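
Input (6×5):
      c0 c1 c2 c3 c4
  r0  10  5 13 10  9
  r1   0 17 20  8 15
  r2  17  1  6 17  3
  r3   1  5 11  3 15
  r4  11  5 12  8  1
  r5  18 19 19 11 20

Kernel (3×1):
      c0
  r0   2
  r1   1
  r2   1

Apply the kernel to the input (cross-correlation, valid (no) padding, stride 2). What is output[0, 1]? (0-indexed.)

52

The receptive field on the input at this output position is [13 / 20 / 6]. Elementwise product with the kernel and sum: 13·2 + 20·1 + 6·1.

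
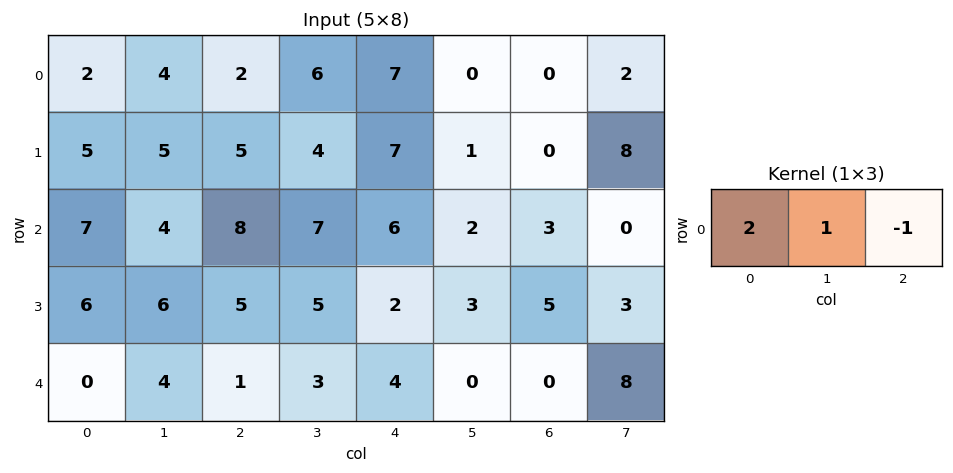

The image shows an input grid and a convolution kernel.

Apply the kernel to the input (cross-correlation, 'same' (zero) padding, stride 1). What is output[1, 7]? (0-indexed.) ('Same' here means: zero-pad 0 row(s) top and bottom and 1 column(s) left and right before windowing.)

The receptive field on the zero-padded input at this output position is [0 8 0]. Elementwise product with the kernel and sum: 0·2 + 8·1 + 0·-1.

8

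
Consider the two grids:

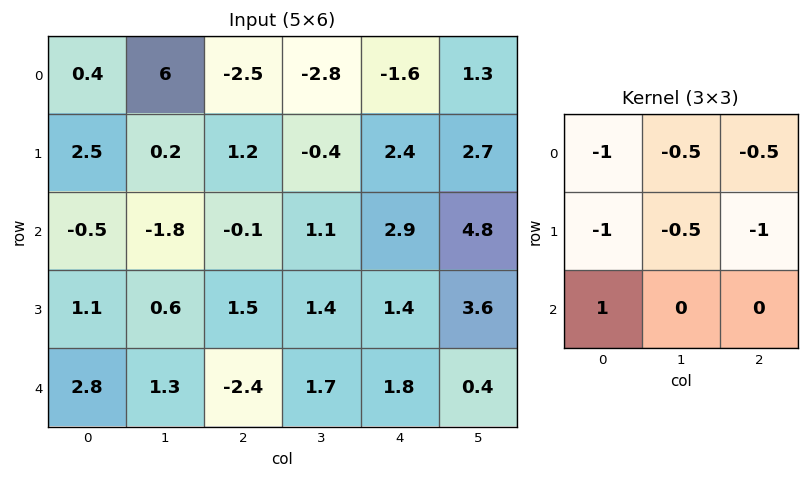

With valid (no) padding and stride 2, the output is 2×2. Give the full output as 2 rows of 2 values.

Output[0,0]: The receptive field on the input at this output position is [0.4 6 -2.5 / 2.5 0.2 1.2 / -0.5 -1.8 -0.1]. Elementwise product with the kernel and sum: 0.4·-1 + 6·-0.5 + -2.5·-0.5 + 2.5·-1 + 0.2·-0.5 + 1.2·-1 + -0.5·1.

-6.45 1.2
1.35 -7.9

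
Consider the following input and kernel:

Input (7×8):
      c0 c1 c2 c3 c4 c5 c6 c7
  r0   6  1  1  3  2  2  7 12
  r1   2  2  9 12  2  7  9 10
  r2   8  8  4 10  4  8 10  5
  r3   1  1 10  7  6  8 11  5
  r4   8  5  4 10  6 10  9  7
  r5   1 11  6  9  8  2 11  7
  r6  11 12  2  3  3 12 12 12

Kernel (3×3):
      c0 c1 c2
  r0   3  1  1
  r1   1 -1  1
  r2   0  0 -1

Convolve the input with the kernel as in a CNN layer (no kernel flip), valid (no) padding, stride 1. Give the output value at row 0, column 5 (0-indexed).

The receptive field on the input at this output position is [2 7 12 / 7 9 10 / 8 10 5]. Elementwise product with the kernel and sum: 2·3 + 7·1 + 12·1 + 7·1 + 9·-1 + 10·1 + 5·-1.

28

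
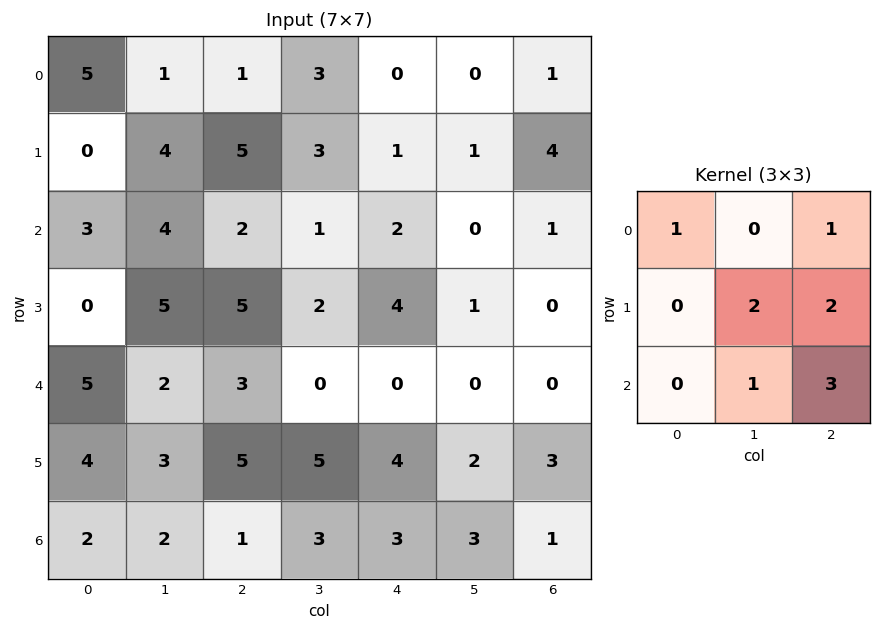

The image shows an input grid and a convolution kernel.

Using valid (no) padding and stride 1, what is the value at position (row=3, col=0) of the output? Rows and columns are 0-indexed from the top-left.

The receptive field on the input at this output position is [0 5 5 / 5 2 3 / 4 3 5]. Elementwise product with the kernel and sum: 0·1 + 5·1 + 2·2 + 3·2 + 3·1 + 5·3.

33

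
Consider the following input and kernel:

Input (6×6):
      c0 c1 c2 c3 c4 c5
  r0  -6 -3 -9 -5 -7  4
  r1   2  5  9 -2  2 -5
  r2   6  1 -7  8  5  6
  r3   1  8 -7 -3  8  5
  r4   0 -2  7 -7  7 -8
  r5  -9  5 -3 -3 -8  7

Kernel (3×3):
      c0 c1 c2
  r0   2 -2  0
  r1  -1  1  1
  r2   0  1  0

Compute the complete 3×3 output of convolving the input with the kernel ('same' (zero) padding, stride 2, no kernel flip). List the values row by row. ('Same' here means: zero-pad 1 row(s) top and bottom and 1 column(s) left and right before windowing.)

-7 -2 4
4 -15 3
-13 29 -24

Output[0,0]: The receptive field on the zero-padded input at this output position is [0 0 0 / 0 -6 -3 / 0 2 5]. Elementwise product with the kernel and sum: 0·2 + 0·-2 + 0·-1 + -6·1 + -3·1 + 2·1.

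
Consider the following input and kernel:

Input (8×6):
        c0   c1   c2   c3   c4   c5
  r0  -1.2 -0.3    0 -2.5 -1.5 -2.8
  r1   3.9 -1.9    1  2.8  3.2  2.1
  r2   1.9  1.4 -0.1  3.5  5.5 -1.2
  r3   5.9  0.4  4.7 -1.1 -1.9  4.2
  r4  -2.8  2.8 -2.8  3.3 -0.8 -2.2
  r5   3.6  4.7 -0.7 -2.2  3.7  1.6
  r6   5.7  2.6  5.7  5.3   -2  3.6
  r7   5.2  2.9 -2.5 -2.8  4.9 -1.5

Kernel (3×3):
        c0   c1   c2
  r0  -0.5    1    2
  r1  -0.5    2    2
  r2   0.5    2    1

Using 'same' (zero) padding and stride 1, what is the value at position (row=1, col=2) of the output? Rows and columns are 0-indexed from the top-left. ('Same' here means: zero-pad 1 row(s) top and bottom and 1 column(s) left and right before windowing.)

The receptive field on the zero-padded input at this output position is [-0.3 0 -2.5 / -1.9 1 2.8 / 1.4 -0.1 3.5]. Elementwise product with the kernel and sum: -0.3·-0.5 + 0·1 + -2.5·2 + -1.9·-0.5 + 1·2 + 2.8·2 + 1.4·0.5 + -0.1·2 + 3.5·1.

7.7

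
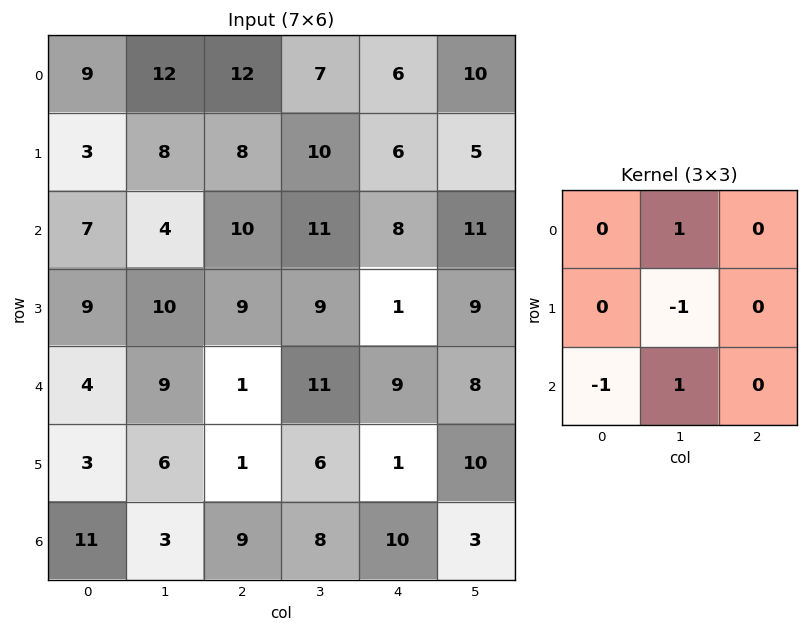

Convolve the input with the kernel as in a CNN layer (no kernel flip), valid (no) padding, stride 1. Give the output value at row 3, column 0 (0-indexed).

The receptive field on the input at this output position is [9 10 9 / 4 9 1 / 3 6 1]. Elementwise product with the kernel and sum: 10·1 + 9·-1 + 3·-1 + 6·1.

4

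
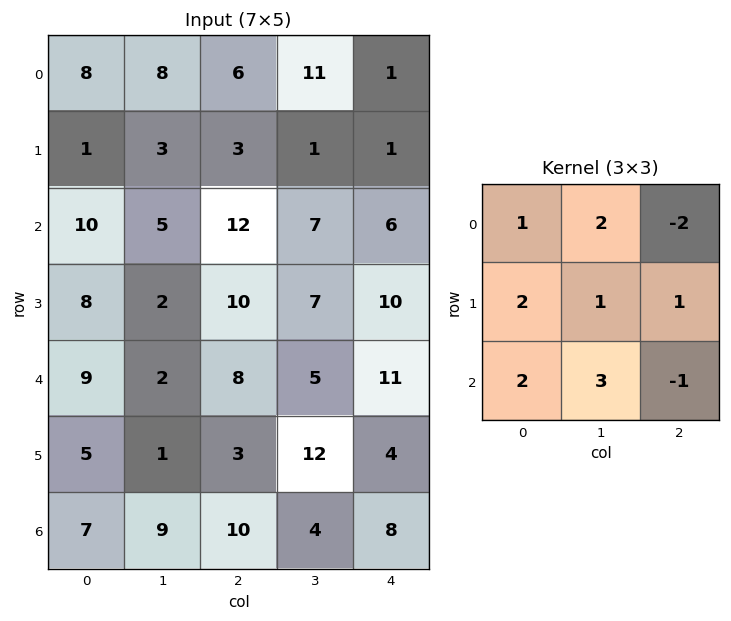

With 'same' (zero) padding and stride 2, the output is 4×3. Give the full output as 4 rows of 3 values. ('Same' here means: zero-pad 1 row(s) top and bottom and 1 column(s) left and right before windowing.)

16 47 28
33 63 67
37 24 84
24 15 36

Output[0,0]: The receptive field on the zero-padded input at this output position is [0 0 0 / 0 8 8 / 0 1 3]. Elementwise product with the kernel and sum: 0·1 + 0·2 + 0·-2 + 0·2 + 8·1 + 8·1 + 0·2 + 1·3 + 3·-1.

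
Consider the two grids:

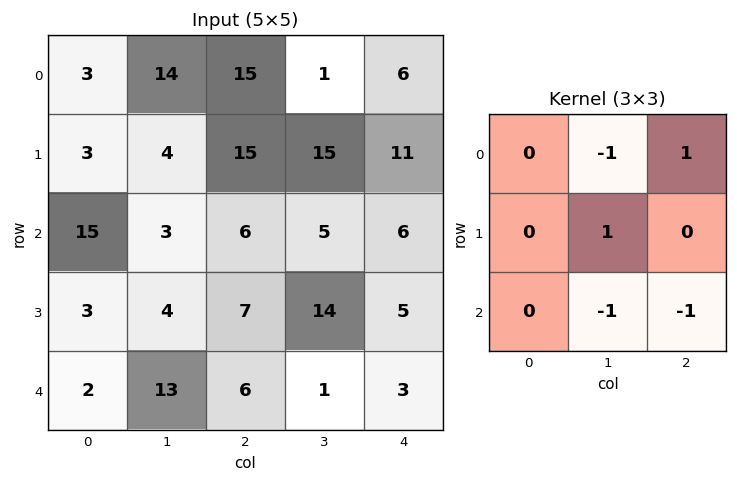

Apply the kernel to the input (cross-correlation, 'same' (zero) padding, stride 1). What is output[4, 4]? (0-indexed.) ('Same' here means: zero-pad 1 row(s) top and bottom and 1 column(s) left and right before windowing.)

-2

The receptive field on the zero-padded input at this output position is [14 5 0 / 1 3 0 / 0 0 0]. Elementwise product with the kernel and sum: 5·-1 + 0·1 + 3·1 + 0·-1 + 0·-1.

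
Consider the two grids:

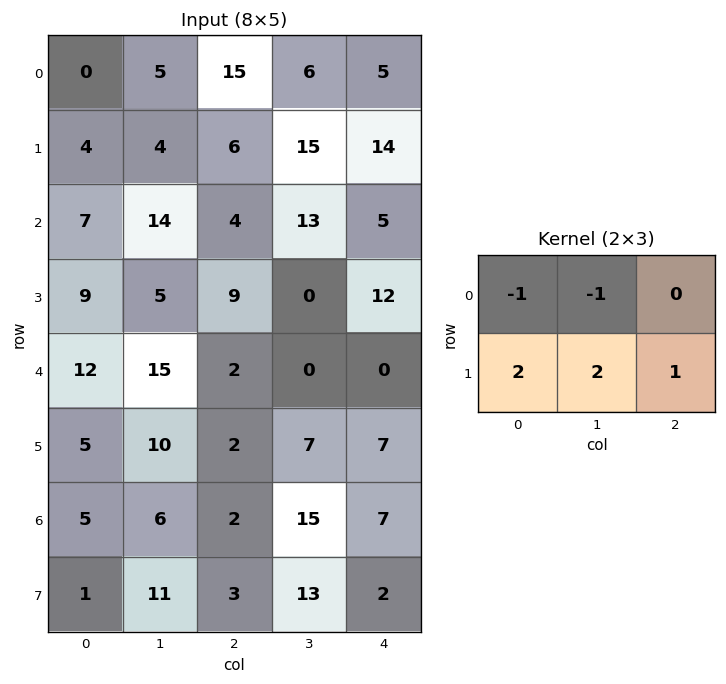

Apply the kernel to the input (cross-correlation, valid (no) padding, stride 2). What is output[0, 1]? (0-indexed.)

The receptive field on the input at this output position is [15 6 5 / 6 15 14]. Elementwise product with the kernel and sum: 15·-1 + 6·-1 + 6·2 + 15·2 + 14·1.

35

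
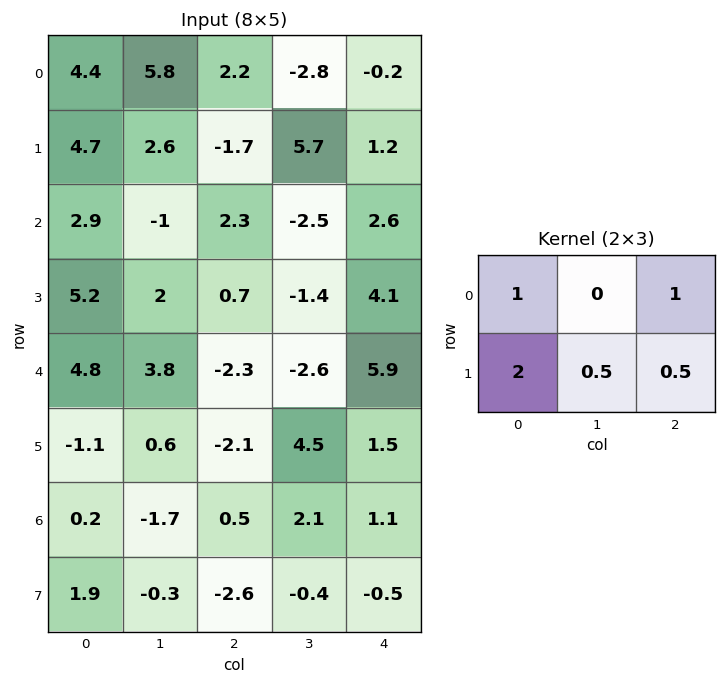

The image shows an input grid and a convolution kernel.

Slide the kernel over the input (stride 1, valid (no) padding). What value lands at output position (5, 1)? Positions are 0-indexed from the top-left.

The receptive field on the input at this output position is [0.6 -2.1 4.5 / -1.7 0.5 2.1]. Elementwise product with the kernel and sum: 0.6·1 + 4.5·1 + -1.7·2 + 0.5·0.5 + 2.1·0.5.

3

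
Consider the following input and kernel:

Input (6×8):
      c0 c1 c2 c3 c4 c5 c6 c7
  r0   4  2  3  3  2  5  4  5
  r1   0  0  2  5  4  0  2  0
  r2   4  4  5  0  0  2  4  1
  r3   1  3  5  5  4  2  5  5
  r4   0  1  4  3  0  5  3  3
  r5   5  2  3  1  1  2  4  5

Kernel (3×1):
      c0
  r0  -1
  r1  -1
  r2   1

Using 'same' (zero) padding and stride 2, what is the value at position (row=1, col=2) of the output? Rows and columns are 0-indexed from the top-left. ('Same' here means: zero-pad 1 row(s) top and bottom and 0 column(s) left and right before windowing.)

0

The receptive field on the zero-padded input at this output position is [4 / 0 / 4]. Elementwise product with the kernel and sum: 4·-1 + 0·-1 + 4·1.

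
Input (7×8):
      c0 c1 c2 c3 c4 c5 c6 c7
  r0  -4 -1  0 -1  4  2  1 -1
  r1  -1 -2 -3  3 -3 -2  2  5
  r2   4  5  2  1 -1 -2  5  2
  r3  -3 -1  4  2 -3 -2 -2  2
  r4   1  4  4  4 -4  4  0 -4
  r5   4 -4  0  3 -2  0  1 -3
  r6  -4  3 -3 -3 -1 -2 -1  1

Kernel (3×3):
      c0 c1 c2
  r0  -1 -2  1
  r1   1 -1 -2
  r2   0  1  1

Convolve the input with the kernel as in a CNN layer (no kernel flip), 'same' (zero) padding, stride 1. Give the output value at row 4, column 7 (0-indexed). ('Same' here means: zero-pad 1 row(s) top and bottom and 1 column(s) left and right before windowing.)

The receptive field on the zero-padded input at this output position is [-2 2 0 / 0 -4 0 / 1 -3 0]. Elementwise product with the kernel and sum: -2·-1 + 2·-2 + 0·1 + 0·1 + -4·-1 + 0·-2 + -3·1 + 0·1.

-1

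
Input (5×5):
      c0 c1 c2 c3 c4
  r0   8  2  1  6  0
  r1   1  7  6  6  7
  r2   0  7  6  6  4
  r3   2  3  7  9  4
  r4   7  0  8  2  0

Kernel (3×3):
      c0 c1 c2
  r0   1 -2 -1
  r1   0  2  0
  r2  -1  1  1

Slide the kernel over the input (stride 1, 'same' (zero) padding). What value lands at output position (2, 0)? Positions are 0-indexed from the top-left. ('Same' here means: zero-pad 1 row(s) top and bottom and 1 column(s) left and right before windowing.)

The receptive field on the zero-padded input at this output position is [0 1 7 / 0 0 7 / 0 2 3]. Elementwise product with the kernel and sum: 0·1 + 1·-2 + 7·-1 + 0·2 + 0·-1 + 2·1 + 3·1.

-4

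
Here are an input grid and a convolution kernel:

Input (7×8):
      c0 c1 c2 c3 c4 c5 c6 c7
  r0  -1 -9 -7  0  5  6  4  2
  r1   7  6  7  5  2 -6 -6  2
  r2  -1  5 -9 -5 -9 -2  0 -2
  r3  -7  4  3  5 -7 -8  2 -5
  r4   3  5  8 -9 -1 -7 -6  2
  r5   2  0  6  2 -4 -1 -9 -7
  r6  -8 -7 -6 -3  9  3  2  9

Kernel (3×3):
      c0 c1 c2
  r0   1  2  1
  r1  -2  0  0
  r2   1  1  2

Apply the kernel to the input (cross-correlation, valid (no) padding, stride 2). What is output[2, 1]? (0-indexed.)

The receptive field on the input at this output position is [8 -9 -1 / 6 2 -4 / -6 -3 9]. Elementwise product with the kernel and sum: 8·1 + -9·2 + -1·1 + 6·-2 + -6·1 + -3·1 + 9·2.

-14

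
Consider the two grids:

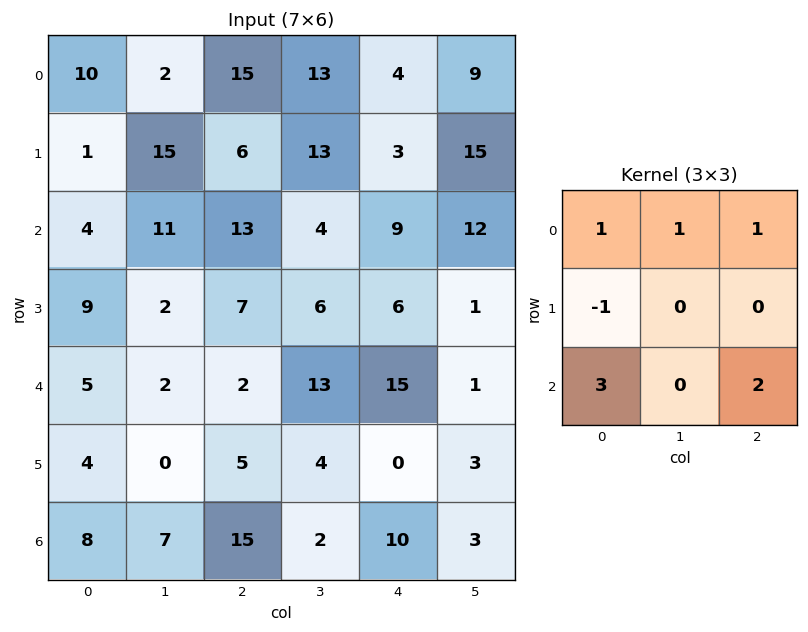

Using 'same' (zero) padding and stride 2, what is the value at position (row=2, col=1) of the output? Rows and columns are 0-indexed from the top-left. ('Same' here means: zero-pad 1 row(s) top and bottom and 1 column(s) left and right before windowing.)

21

The receptive field on the zero-padded input at this output position is [2 7 6 / 2 2 13 / 0 5 4]. Elementwise product with the kernel and sum: 2·1 + 7·1 + 6·1 + 2·-1 + 0·3 + 4·2.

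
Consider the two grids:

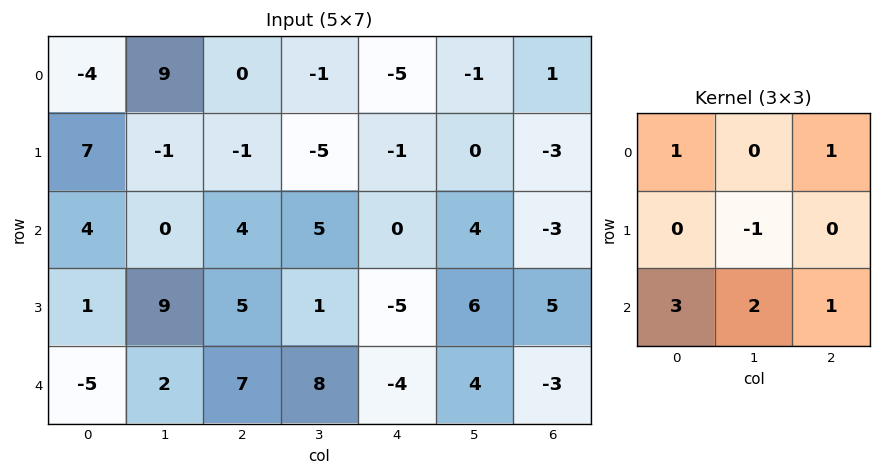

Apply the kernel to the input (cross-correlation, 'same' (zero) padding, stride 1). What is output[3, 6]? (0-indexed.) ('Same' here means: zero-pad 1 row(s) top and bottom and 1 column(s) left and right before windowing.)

5

The receptive field on the zero-padded input at this output position is [4 -3 0 / 6 5 0 / 4 -3 0]. Elementwise product with the kernel and sum: 4·1 + 0·1 + 5·-1 + 4·3 + -3·2 + 0·1.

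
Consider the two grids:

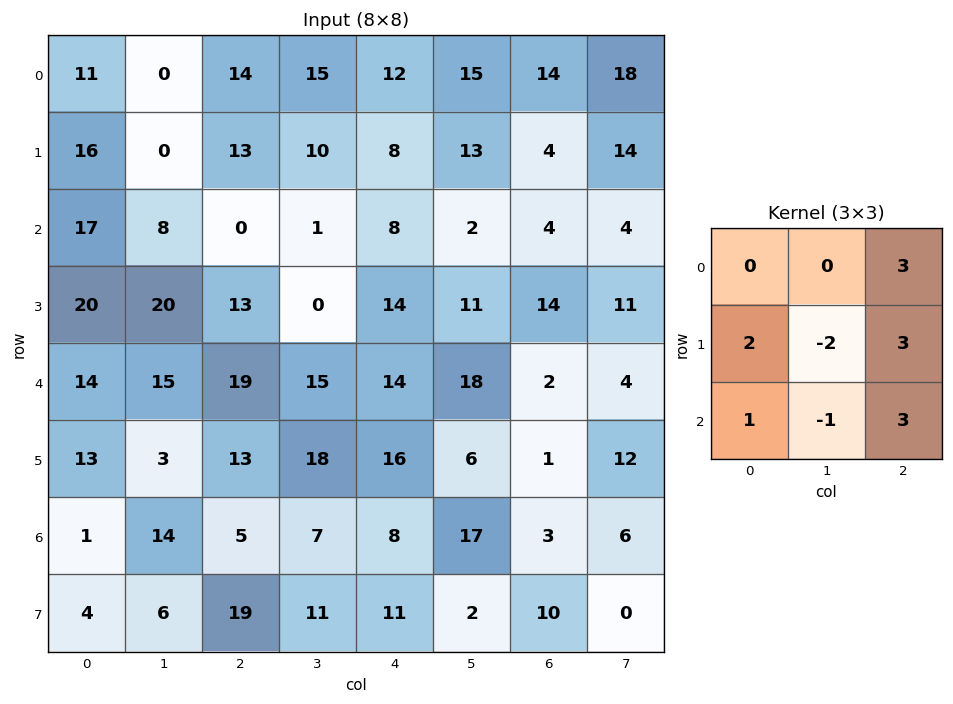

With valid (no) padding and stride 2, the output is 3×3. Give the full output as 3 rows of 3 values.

Output[0,0]: The receptive field on the input at this output position is [11 0 14 / 16 0 13 / 17 8 0]. Elementwise product with the kernel and sum: 14·3 + 16·2 + 0·-2 + 13·3 + 17·1 + 8·-1 + 0·3.
Output[0,1]: The receptive field on the input at this output position is [14 15 12 / 13 10 8 / 0 1 8]. Elementwise product with the kernel and sum: 12·3 + 13·2 + 10·-2 + 8·3 + 0·1 + 1·-1 + 8·3.

122 89 62
95 138 62
118 102 29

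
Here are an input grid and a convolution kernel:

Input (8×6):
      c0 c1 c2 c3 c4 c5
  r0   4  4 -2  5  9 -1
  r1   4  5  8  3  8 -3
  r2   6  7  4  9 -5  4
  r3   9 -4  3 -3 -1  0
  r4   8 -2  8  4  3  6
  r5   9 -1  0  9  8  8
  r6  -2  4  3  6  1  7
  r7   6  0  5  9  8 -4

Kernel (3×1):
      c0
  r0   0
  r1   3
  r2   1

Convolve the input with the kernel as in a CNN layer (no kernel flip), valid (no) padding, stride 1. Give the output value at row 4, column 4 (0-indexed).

25

The receptive field on the input at this output position is [3 / 8 / 1]. Elementwise product with the kernel and sum: 8·3 + 1·1.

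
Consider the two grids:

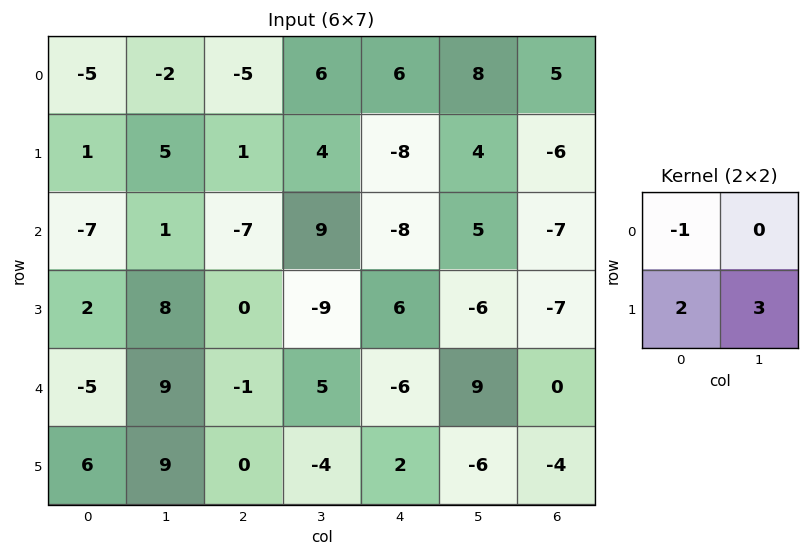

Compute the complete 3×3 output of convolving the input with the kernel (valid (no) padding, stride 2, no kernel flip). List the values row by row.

Output[0,0]: The receptive field on the input at this output position is [-5 -2 / 1 5]. Elementwise product with the kernel and sum: -5·-1 + 1·2 + 5·3.

22 19 -10
35 -20 2
44 -11 -8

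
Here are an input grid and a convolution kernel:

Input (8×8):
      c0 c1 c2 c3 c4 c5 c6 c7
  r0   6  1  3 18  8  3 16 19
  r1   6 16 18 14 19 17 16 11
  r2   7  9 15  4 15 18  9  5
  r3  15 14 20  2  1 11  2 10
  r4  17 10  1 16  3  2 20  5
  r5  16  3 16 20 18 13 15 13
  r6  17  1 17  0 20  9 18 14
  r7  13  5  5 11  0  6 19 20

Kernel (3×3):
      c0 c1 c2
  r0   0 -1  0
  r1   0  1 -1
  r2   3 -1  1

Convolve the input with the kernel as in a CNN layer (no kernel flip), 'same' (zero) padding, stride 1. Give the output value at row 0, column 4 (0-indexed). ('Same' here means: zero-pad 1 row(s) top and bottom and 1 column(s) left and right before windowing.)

The receptive field on the zero-padded input at this output position is [0 0 0 / 18 8 3 / 14 19 17]. Elementwise product with the kernel and sum: 0·-1 + 8·1 + 3·-1 + 14·3 + 19·-1 + 17·1.

45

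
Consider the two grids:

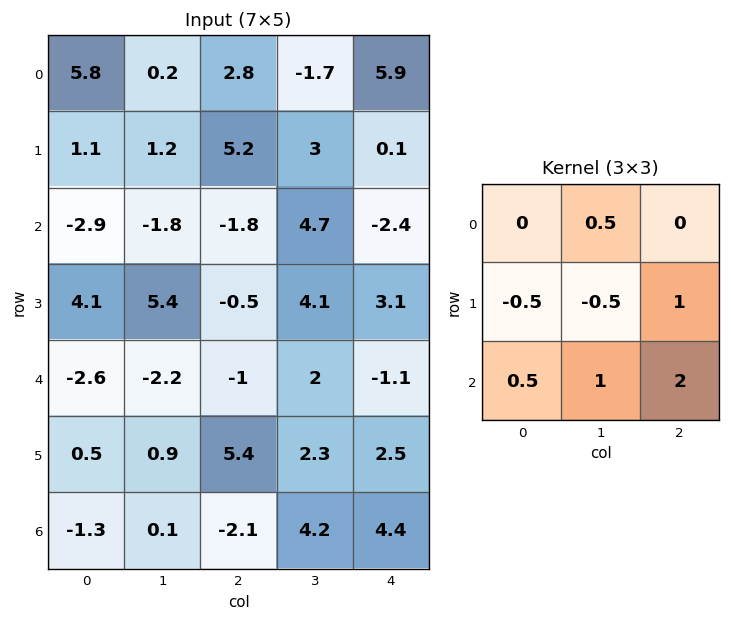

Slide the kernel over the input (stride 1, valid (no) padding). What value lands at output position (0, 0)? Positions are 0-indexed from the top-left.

-2.7

The receptive field on the input at this output position is [5.8 0.2 2.8 / 1.1 1.2 5.2 / -2.9 -1.8 -1.8]. Elementwise product with the kernel and sum: 0.2·0.5 + 1.1·-0.5 + 1.2·-0.5 + 5.2·1 + -2.9·0.5 + -1.8·1 + -1.8·2.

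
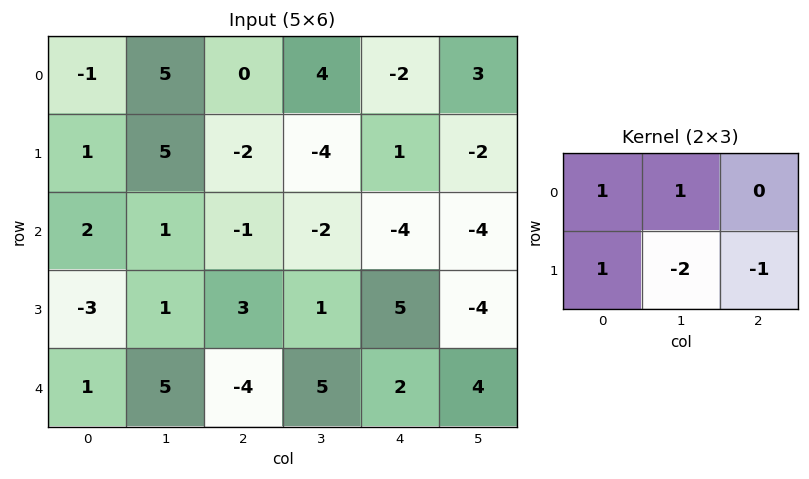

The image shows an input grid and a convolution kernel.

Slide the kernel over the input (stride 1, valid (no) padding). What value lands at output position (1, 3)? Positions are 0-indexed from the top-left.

The receptive field on the input at this output position is [-4 1 -2 / -2 -4 -4]. Elementwise product with the kernel and sum: -4·1 + 1·1 + -2·1 + -4·-2 + -4·-1.

7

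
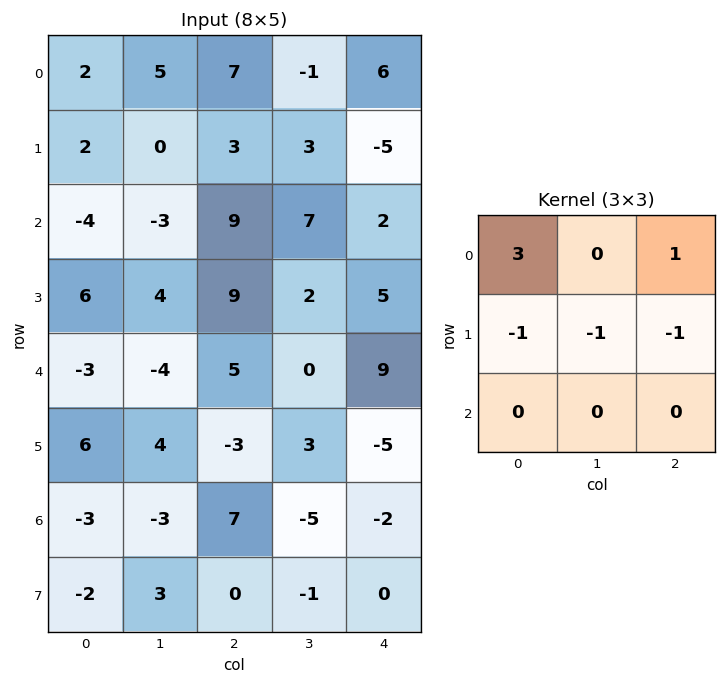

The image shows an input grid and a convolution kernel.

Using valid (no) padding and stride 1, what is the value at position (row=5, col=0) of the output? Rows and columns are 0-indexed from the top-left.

14

The receptive field on the input at this output position is [6 4 -3 / -3 -3 7 / -2 3 0]. Elementwise product with the kernel and sum: 6·3 + -3·1 + -3·-1 + -3·-1 + 7·-1.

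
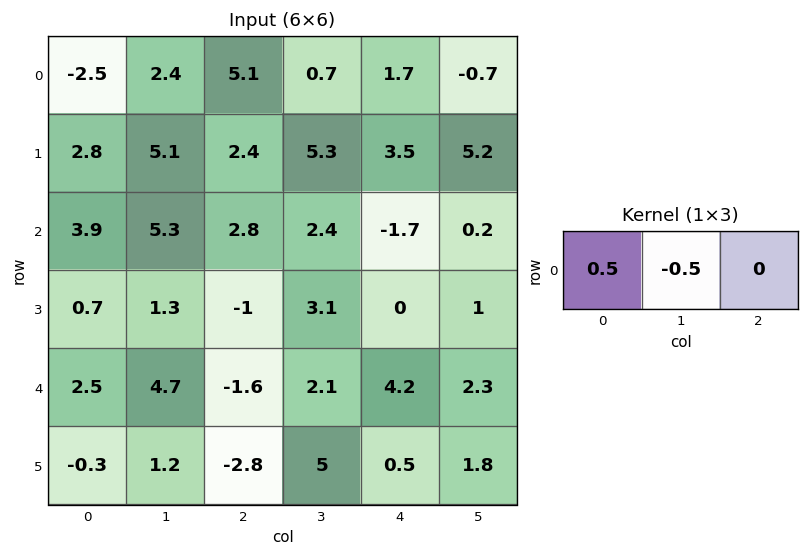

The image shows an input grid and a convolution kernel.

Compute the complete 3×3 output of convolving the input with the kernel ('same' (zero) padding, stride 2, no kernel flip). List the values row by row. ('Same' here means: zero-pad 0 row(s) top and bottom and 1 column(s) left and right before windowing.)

Output[0,0]: The receptive field on the zero-padded input at this output position is [0 -2.5 2.4]. Elementwise product with the kernel and sum: 0·0.5 + -2.5·-0.5.
Output[0,1]: The receptive field on the zero-padded input at this output position is [2.4 5.1 0.7]. Elementwise product with the kernel and sum: 2.4·0.5 + 5.1·-0.5.

1.25 -1.35 -0.5
-1.95 1.25 2.05
-1.25 3.15 -1.05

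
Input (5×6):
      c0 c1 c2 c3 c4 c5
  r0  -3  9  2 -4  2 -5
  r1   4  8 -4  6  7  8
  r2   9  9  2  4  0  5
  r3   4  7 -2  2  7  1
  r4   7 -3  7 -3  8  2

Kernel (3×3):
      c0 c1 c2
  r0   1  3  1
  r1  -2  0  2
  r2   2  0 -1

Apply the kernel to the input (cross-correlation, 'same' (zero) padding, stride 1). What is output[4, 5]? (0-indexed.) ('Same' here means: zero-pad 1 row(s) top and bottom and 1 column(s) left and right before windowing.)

The receptive field on the zero-padded input at this output position is [7 1 0 / 8 2 0 / 0 0 0]. Elementwise product with the kernel and sum: 7·1 + 1·3 + 0·1 + 8·-2 + 0·2 + 0·2 + 0·-1.

-6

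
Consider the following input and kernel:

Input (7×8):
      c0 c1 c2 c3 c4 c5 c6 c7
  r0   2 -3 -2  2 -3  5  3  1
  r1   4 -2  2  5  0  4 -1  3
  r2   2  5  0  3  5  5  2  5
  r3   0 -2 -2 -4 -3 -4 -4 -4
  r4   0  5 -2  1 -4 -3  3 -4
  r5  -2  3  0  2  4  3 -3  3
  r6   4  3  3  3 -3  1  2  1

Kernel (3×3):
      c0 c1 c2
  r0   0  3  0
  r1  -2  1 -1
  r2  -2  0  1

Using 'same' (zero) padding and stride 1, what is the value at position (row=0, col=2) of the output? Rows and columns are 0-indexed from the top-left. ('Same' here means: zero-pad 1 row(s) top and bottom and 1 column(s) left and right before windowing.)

11

The receptive field on the zero-padded input at this output position is [0 0 0 / -3 -2 2 / -2 2 5]. Elementwise product with the kernel and sum: 0·3 + -3·-2 + -2·1 + 2·-1 + -2·-2 + 5·1.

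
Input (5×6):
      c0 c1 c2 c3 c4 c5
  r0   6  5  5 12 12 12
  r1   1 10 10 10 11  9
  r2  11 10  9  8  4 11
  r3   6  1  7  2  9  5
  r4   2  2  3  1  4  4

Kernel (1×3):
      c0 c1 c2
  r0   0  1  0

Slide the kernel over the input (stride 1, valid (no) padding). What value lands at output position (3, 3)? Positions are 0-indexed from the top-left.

9

The receptive field on the input at this output position is [2 9 5]. Elementwise product with the kernel and sum: 9·1.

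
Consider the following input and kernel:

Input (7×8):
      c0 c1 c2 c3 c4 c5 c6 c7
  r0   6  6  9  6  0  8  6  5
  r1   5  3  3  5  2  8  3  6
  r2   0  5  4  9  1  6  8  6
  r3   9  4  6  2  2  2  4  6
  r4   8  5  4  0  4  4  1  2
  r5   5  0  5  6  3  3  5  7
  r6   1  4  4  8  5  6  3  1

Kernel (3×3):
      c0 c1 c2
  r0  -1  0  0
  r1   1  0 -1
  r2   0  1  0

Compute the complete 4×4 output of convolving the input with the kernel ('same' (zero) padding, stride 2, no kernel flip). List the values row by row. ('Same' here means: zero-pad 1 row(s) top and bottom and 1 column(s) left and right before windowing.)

Output[0,0]: The receptive field on the zero-padded input at this output position is [0 0 0 / 0 6 6 / 0 5 3]. Elementwise product with the kernel and sum: 0·-1 + 0·1 + 6·-1 + 5·1.

-1 3 0 6
4 -1 0 -4
0 6 -3 5
-4 -4 -4 2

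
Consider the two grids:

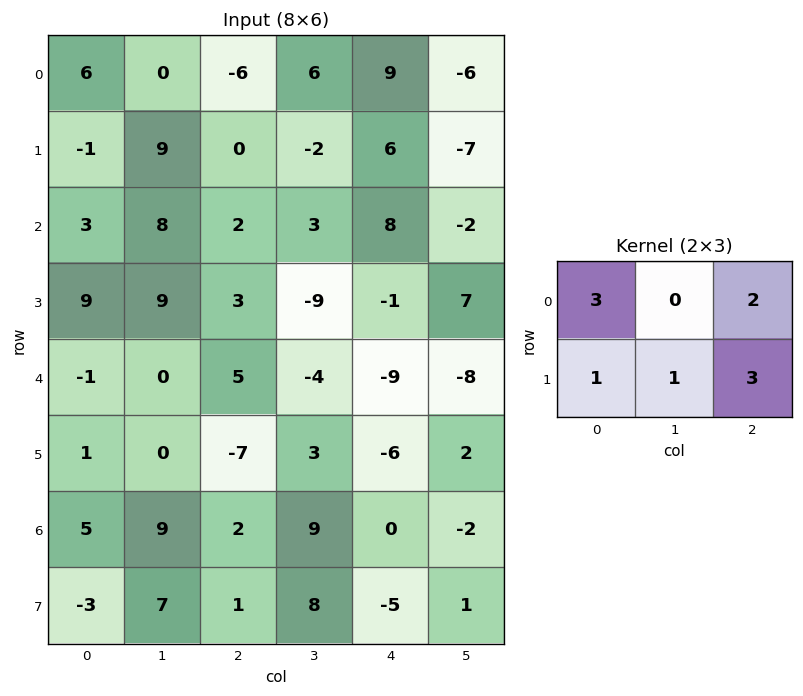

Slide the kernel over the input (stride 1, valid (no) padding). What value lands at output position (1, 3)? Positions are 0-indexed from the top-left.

The receptive field on the input at this output position is [-2 6 -7 / 3 8 -2]. Elementwise product with the kernel and sum: -2·3 + -7·2 + 3·1 + 8·1 + -2·3.

-15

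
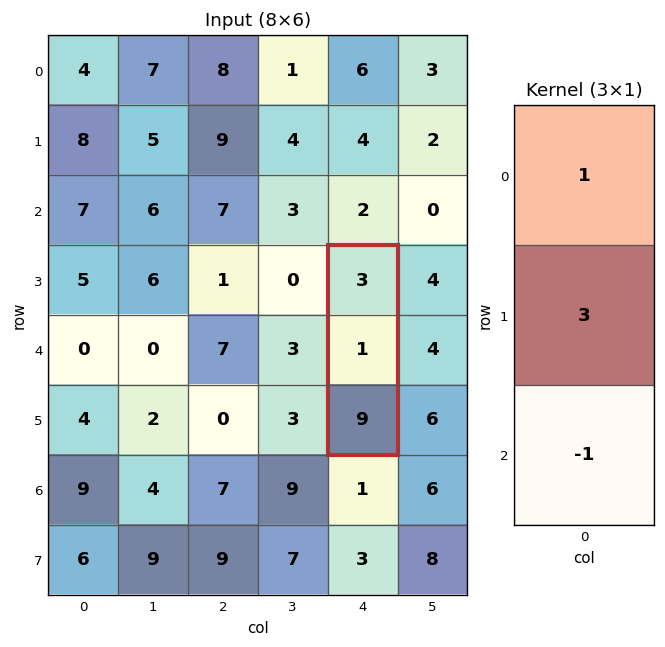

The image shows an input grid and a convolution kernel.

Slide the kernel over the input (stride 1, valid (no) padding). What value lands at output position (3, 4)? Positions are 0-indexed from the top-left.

The receptive field on the input at this output position is [3 / 1 / 9]. Elementwise product with the kernel and sum: 3·1 + 1·3 + 9·-1.

-3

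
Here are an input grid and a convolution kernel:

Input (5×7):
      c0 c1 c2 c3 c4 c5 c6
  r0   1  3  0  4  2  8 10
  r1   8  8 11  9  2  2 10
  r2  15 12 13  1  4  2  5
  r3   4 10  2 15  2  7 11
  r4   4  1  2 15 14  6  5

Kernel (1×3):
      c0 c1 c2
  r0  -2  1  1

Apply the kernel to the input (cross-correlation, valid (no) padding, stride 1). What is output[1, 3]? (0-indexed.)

-14

The receptive field on the input at this output position is [9 2 2]. Elementwise product with the kernel and sum: 9·-2 + 2·1 + 2·1.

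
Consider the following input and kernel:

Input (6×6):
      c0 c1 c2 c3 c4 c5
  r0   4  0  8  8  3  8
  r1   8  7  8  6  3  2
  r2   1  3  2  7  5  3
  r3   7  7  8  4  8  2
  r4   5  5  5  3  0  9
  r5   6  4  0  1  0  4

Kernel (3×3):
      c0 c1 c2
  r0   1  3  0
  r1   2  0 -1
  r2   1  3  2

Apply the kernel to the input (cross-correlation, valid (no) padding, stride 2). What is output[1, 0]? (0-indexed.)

The receptive field on the input at this output position is [1 3 2 / 7 7 8 / 5 5 5]. Elementwise product with the kernel and sum: 1·1 + 3·3 + 7·2 + 8·-1 + 5·1 + 5·3 + 5·2.

46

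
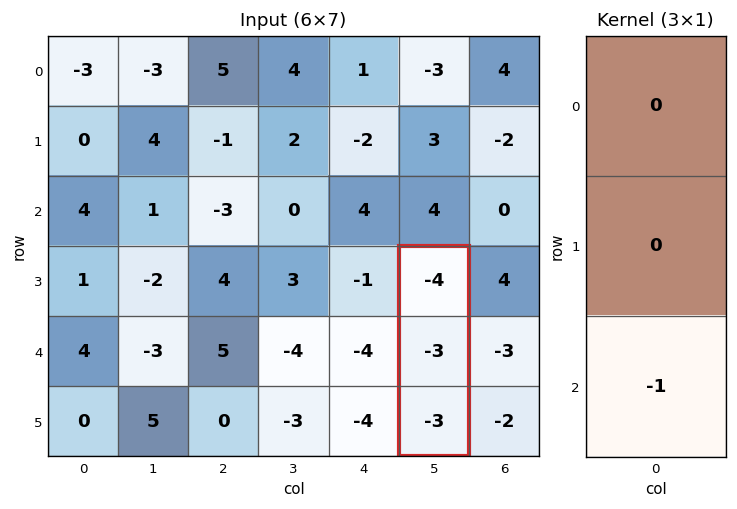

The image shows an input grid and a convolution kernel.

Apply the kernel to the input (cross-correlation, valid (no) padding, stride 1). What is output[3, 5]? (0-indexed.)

The receptive field on the input at this output position is [-4 / -3 / -3]. Elementwise product with the kernel and sum: -3·-1.

3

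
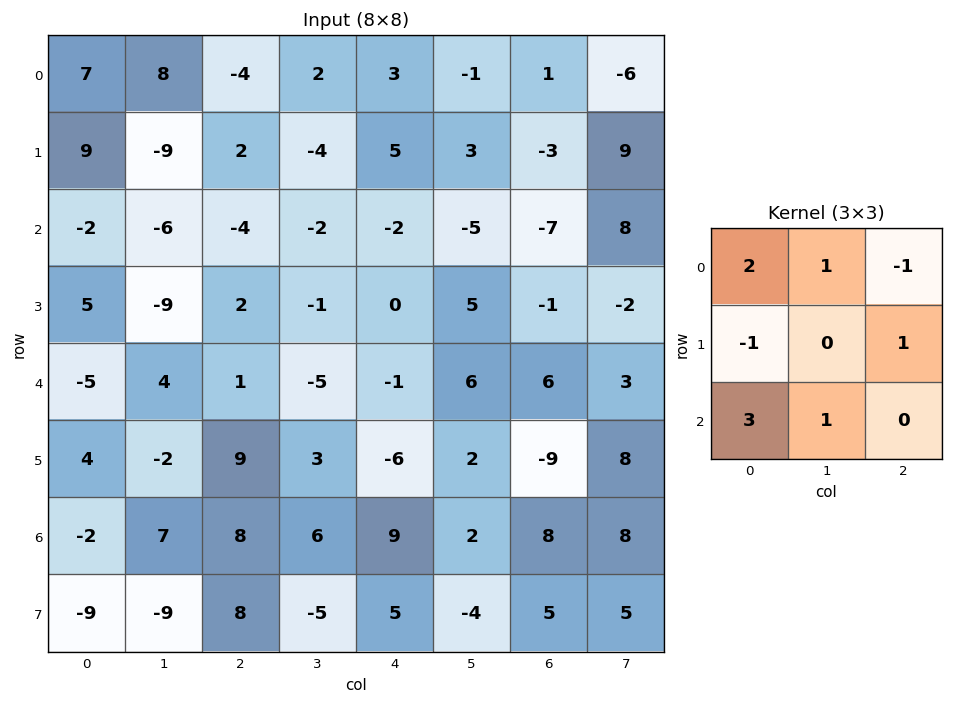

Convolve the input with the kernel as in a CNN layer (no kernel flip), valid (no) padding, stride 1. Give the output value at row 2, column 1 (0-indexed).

7

The receptive field on the input at this output position is [-6 -4 -2 / -9 2 -1 / 4 1 -5]. Elementwise product with the kernel and sum: -6·2 + -4·1 + -2·-1 + -9·-1 + -1·1 + 4·3 + 1·1.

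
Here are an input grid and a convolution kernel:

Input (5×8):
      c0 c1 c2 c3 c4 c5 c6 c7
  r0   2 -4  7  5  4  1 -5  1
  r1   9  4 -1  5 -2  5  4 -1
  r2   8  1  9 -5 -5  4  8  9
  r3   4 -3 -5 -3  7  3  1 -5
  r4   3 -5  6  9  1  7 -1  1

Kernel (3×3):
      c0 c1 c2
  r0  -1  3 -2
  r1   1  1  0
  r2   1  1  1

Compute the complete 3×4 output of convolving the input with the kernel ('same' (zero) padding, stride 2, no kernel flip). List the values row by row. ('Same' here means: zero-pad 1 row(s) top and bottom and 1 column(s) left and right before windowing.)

15 11 17 4
28 -18 -24 20
21 -5 28 16

Output[0,0]: The receptive field on the zero-padded input at this output position is [0 0 0 / 0 2 -4 / 0 9 4]. Elementwise product with the kernel and sum: 0·-1 + 0·3 + 0·-2 + 0·1 + 2·1 + 0·1 + 9·1 + 4·1.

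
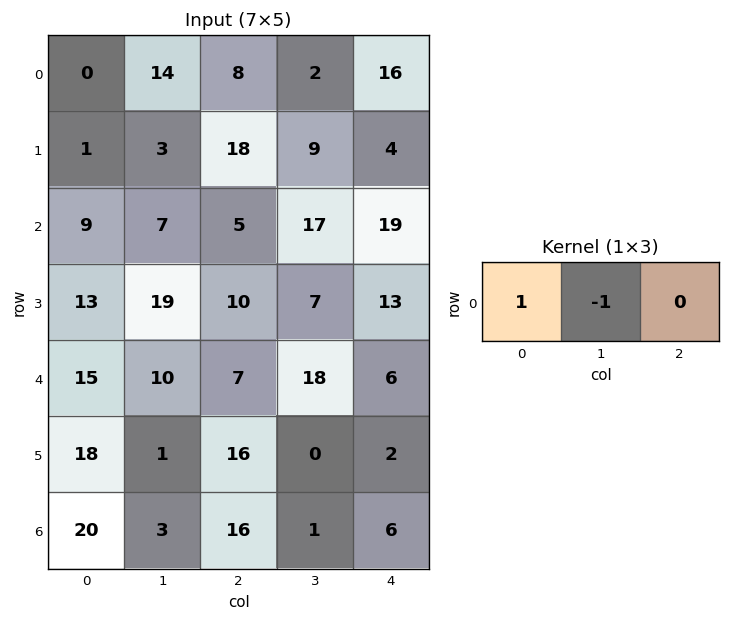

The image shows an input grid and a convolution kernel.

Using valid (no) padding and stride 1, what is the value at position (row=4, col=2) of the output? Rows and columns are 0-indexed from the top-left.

The receptive field on the input at this output position is [7 18 6]. Elementwise product with the kernel and sum: 7·1 + 18·-1.

-11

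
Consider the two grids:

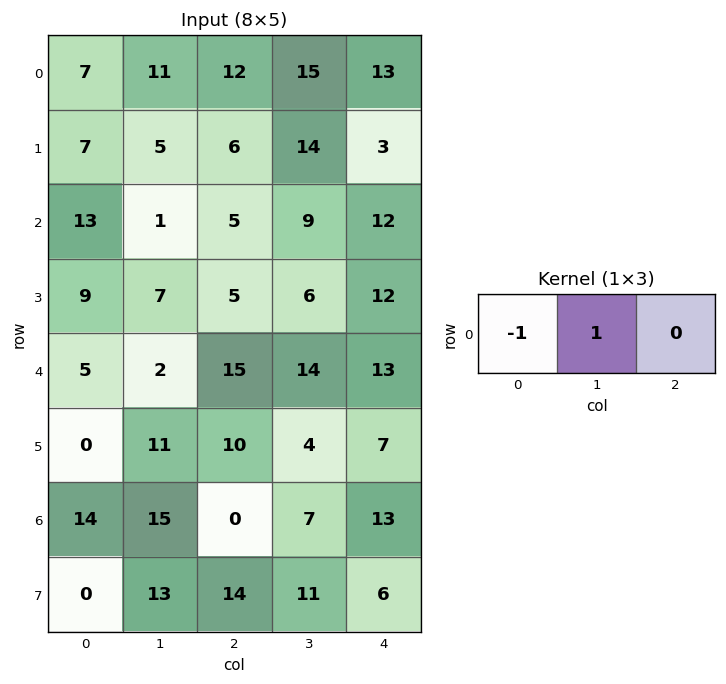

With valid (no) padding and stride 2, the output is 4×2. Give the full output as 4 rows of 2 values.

Output[0,0]: The receptive field on the input at this output position is [7 11 12]. Elementwise product with the kernel and sum: 7·-1 + 11·1.

4 3
-12 4
-3 -1
1 7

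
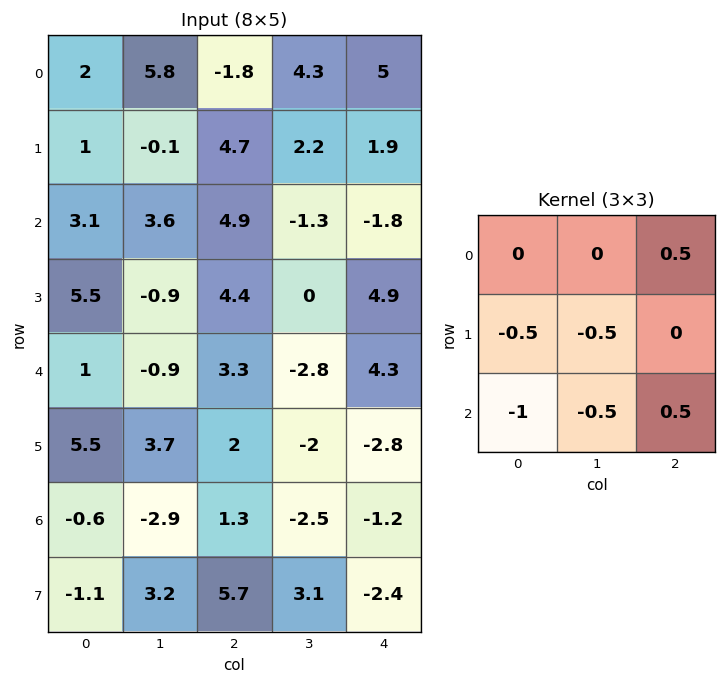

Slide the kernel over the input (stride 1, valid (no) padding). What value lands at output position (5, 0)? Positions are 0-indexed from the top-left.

The receptive field on the input at this output position is [5.5 3.7 2 / -0.6 -2.9 1.3 / -1.1 3.2 5.7]. Elementwise product with the kernel and sum: 2·0.5 + -0.6·-0.5 + -2.9·-0.5 + -1.1·-1 + 3.2·-0.5 + 5.7·0.5.

5.1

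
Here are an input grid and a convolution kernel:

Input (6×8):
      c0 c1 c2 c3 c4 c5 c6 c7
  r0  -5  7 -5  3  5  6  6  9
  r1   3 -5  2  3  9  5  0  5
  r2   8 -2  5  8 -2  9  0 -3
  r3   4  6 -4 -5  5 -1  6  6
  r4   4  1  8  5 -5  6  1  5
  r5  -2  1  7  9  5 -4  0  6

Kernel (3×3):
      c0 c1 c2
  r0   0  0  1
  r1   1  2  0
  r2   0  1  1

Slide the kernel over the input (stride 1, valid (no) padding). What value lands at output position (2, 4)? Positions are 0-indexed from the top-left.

The receptive field on the input at this output position is [-2 9 0 / 5 -1 6 / -5 6 1]. Elementwise product with the kernel and sum: 0·1 + 5·1 + -1·2 + 6·1 + 1·1.

10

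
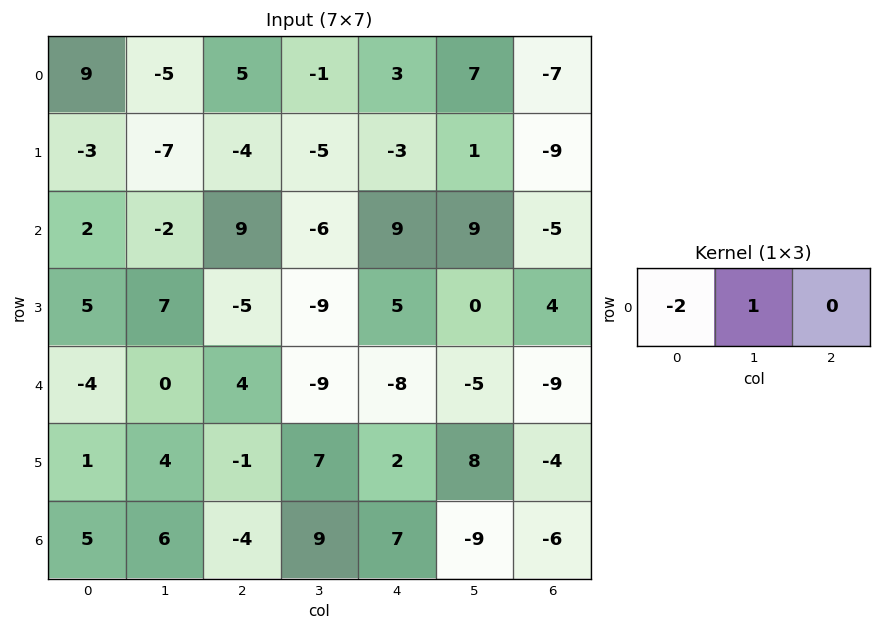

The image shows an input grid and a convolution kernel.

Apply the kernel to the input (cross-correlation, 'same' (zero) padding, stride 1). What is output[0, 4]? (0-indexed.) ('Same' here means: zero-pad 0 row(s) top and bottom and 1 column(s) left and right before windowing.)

The receptive field on the zero-padded input at this output position is [-1 3 7]. Elementwise product with the kernel and sum: -1·-2 + 3·1.

5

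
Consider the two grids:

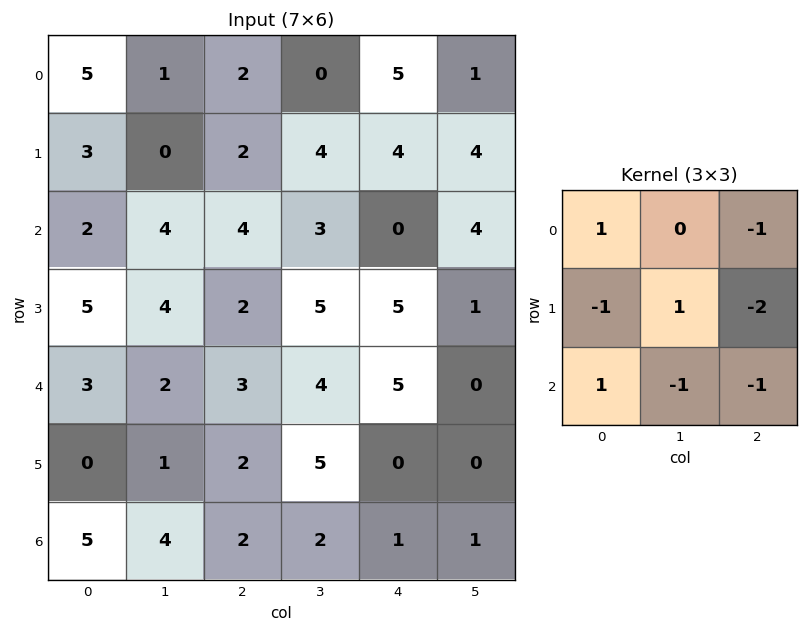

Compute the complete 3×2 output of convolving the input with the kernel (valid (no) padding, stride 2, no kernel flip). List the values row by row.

-10 -8
-9 -9
-4 0

Output[0,0]: The receptive field on the input at this output position is [5 1 2 / 3 0 2 / 2 4 4]. Elementwise product with the kernel and sum: 5·1 + 2·-1 + 3·-1 + 0·1 + 2·-2 + 2·1 + 4·-1 + 4·-1.
Output[0,1]: The receptive field on the input at this output position is [2 0 5 / 2 4 4 / 4 3 0]. Elementwise product with the kernel and sum: 2·1 + 5·-1 + 2·-1 + 4·1 + 4·-2 + 4·1 + 3·-1 + 0·-1.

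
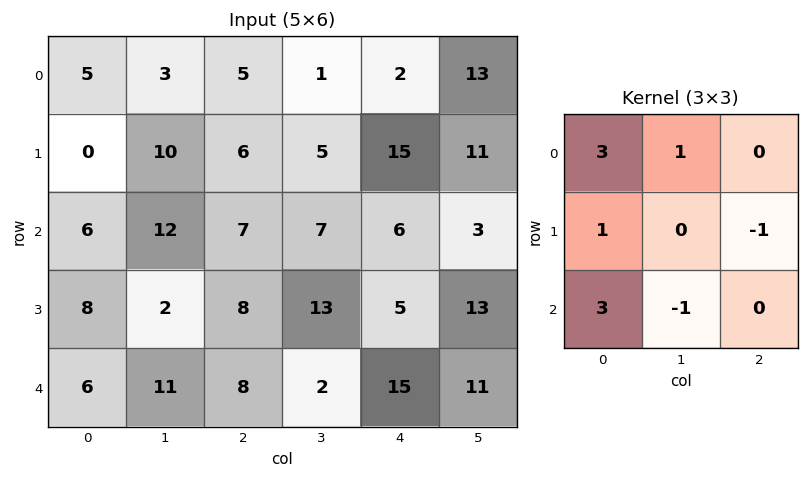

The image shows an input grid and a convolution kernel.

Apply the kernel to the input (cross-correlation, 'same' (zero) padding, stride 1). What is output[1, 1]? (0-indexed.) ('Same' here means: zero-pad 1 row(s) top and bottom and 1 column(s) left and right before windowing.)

18

The receptive field on the zero-padded input at this output position is [5 3 5 / 0 10 6 / 6 12 7]. Elementwise product with the kernel and sum: 5·3 + 3·1 + 0·1 + 6·-1 + 6·3 + 12·-1.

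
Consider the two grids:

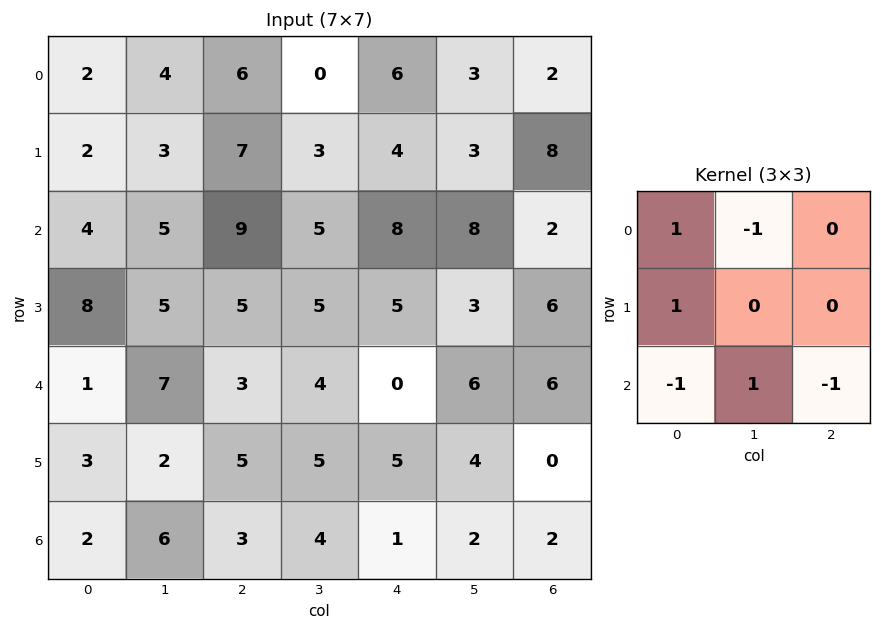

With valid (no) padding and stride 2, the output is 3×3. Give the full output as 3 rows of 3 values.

-8 1 5
10 10 5
-2 4 -2

Output[0,0]: The receptive field on the input at this output position is [2 4 6 / 2 3 7 / 4 5 9]. Elementwise product with the kernel and sum: 2·1 + 4·-1 + 2·1 + 4·-1 + 5·1 + 9·-1.
Output[0,1]: The receptive field on the input at this output position is [6 0 6 / 7 3 4 / 9 5 8]. Elementwise product with the kernel and sum: 6·1 + 0·-1 + 7·1 + 9·-1 + 5·1 + 8·-1.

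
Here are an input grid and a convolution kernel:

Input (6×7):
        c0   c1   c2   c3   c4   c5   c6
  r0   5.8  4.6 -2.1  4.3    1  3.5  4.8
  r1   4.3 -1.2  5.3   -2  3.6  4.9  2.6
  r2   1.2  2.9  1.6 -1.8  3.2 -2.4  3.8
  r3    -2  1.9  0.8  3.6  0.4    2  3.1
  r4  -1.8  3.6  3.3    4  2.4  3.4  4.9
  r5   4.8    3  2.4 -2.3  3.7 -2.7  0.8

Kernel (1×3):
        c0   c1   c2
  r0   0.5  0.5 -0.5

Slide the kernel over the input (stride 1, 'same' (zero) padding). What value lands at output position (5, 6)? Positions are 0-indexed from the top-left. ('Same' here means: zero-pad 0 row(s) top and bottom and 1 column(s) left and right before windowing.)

The receptive field on the zero-padded input at this output position is [-2.7 0.8 0]. Elementwise product with the kernel and sum: -2.7·0.5 + 0.8·0.5 + 0·-0.5.

-0.95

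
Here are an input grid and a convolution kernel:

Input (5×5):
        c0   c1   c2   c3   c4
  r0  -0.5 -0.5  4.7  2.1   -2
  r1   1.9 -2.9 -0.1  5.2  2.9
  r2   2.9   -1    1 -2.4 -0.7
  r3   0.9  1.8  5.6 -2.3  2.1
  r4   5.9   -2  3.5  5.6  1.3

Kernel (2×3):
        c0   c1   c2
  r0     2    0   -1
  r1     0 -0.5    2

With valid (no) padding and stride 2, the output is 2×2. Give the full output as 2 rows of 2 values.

-4.45 14.6
15.1 8.05

Output[0,0]: The receptive field on the input at this output position is [-0.5 -0.5 4.7 / 1.9 -2.9 -0.1]. Elementwise product with the kernel and sum: -0.5·2 + 4.7·-1 + -2.9·-0.5 + -0.1·2.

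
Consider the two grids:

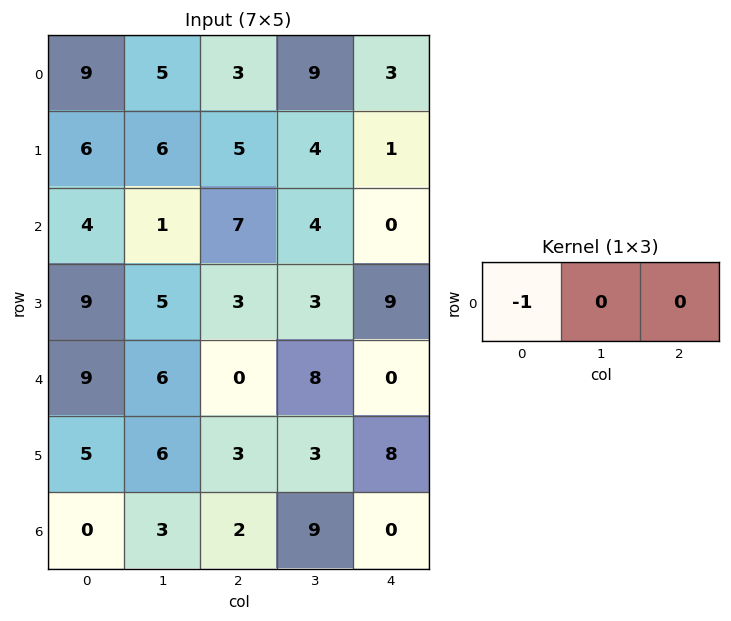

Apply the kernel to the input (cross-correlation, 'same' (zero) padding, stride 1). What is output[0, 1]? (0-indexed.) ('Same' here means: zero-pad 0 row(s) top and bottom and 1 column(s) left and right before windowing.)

-9

The receptive field on the zero-padded input at this output position is [9 5 3]. Elementwise product with the kernel and sum: 9·-1.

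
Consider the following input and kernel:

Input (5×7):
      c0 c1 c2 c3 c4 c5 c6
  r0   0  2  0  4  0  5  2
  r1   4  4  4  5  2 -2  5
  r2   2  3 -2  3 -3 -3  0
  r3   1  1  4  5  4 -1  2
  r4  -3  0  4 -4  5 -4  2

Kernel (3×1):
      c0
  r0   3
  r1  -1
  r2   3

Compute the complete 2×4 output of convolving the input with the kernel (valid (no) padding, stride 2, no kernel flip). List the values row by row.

Output[0,0]: The receptive field on the input at this output position is [0 / 4 / 2]. Elementwise product with the kernel and sum: 0·3 + 4·-1 + 2·3.
Output[0,1]: The receptive field on the input at this output position is [0 / 4 / -2]. Elementwise product with the kernel and sum: 0·3 + 4·-1 + -2·3.

2 -10 -11 1
-4 2 2 4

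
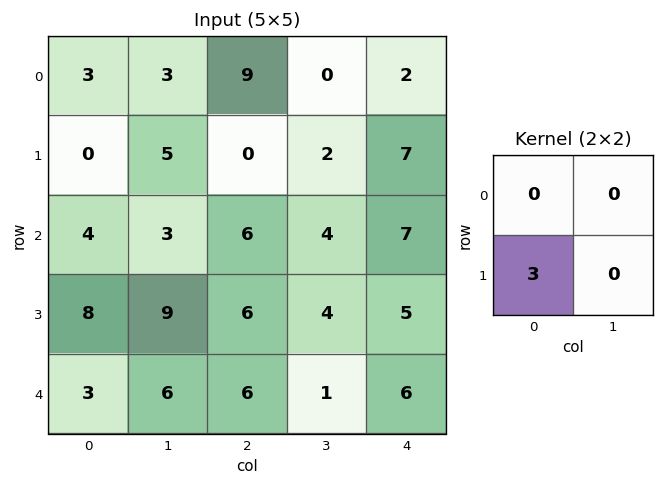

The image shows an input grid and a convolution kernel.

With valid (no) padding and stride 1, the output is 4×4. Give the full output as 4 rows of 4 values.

0 15 0 6
12 9 18 12
24 27 18 12
9 18 18 3

Output[0,0]: The receptive field on the input at this output position is [3 3 / 0 5]. Elementwise product with the kernel and sum: 0·3.
Output[0,1]: The receptive field on the input at this output position is [3 9 / 5 0]. Elementwise product with the kernel and sum: 5·3.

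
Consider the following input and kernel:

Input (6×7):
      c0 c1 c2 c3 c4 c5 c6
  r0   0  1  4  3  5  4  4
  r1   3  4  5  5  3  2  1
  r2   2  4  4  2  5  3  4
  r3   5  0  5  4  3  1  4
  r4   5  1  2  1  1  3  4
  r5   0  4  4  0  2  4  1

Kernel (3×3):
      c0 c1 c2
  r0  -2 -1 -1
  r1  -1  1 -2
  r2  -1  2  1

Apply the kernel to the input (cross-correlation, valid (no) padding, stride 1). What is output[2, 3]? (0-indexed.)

The receptive field on the input at this output position is [2 5 3 / 4 3 1 / 1 1 3]. Elementwise product with the kernel and sum: 2·-2 + 5·-1 + 3·-1 + 4·-1 + 3·1 + 1·-2 + 1·-1 + 1·2 + 3·1.

-11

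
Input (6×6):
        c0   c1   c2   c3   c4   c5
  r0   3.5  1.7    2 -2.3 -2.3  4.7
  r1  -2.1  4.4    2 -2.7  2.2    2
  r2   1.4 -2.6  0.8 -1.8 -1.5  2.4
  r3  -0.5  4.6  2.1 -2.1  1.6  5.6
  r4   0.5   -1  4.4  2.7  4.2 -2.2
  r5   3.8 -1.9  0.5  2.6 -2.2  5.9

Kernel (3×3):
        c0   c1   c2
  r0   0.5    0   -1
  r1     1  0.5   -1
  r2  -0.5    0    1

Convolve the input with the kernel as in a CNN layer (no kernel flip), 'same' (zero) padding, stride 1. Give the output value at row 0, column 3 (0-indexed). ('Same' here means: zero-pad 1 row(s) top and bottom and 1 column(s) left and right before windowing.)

The receptive field on the zero-padded input at this output position is [0 0 0 / 2 -2.3 -2.3 / 2 -2.7 2.2]. Elementwise product with the kernel and sum: 0·0.5 + 0·-1 + 2·1 + -2.3·0.5 + -2.3·-1 + 2·-0.5 + 2.2·1.

4.35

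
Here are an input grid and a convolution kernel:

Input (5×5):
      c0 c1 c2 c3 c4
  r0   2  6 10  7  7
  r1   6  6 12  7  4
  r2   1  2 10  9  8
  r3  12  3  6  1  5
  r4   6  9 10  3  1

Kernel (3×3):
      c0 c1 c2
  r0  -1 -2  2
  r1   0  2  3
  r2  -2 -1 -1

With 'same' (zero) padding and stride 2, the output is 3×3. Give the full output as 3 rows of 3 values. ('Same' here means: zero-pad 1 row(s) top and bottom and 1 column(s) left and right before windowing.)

10 10 -4
-7 18 -6
21 16 -9

Output[0,0]: The receptive field on the zero-padded input at this output position is [0 0 0 / 0 2 6 / 0 6 6]. Elementwise product with the kernel and sum: 0·-1 + 0·-2 + 0·2 + 2·2 + 6·3 + 0·-2 + 6·-1 + 6·-1.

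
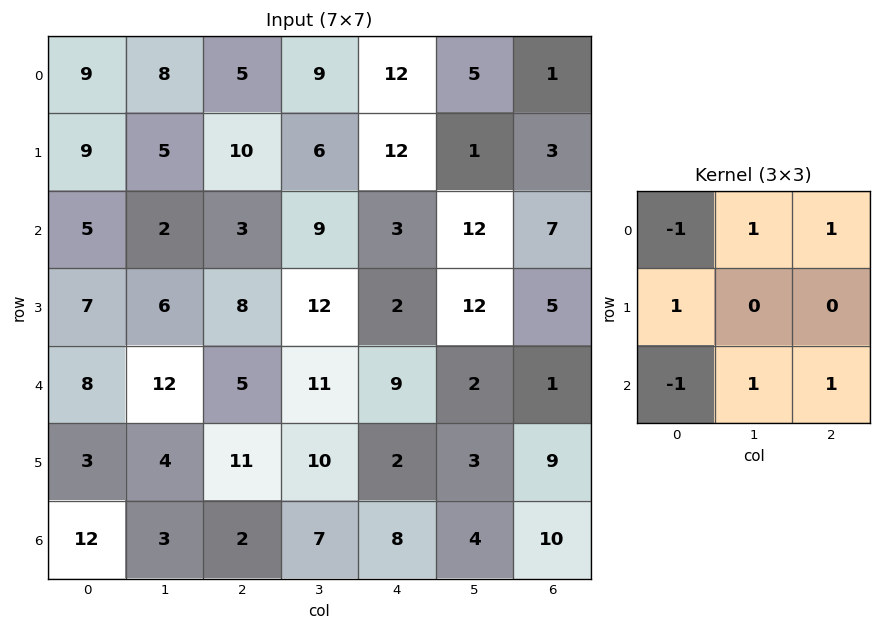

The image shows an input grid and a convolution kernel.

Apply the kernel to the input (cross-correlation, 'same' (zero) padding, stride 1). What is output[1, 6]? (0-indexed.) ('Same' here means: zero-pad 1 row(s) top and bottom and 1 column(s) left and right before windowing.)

The receptive field on the zero-padded input at this output position is [5 1 0 / 1 3 0 / 12 7 0]. Elementwise product with the kernel and sum: 5·-1 + 1·1 + 0·1 + 1·1 + 12·-1 + 7·1 + 0·1.

-8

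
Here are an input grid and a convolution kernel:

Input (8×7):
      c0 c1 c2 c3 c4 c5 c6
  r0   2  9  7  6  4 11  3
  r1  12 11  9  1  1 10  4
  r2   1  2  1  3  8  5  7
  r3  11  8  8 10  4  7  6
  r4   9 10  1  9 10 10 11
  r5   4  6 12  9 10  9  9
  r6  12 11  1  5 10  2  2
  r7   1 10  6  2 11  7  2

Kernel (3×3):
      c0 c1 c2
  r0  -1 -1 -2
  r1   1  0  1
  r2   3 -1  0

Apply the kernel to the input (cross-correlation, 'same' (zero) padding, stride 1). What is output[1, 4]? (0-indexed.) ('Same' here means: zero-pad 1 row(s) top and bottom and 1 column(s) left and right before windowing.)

-20

The receptive field on the zero-padded input at this output position is [6 4 11 / 1 1 10 / 3 8 5]. Elementwise product with the kernel and sum: 6·-1 + 4·-1 + 11·-2 + 1·1 + 10·1 + 3·3 + 8·-1.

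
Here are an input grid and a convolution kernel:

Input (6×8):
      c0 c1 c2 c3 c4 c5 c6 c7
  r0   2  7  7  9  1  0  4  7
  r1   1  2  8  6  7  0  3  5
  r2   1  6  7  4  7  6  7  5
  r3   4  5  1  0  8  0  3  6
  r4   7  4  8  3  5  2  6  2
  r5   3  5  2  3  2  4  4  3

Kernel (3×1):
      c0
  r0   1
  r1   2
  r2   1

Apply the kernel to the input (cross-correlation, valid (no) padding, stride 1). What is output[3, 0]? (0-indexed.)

The receptive field on the input at this output position is [4 / 7 / 3]. Elementwise product with the kernel and sum: 4·1 + 7·2 + 3·1.

21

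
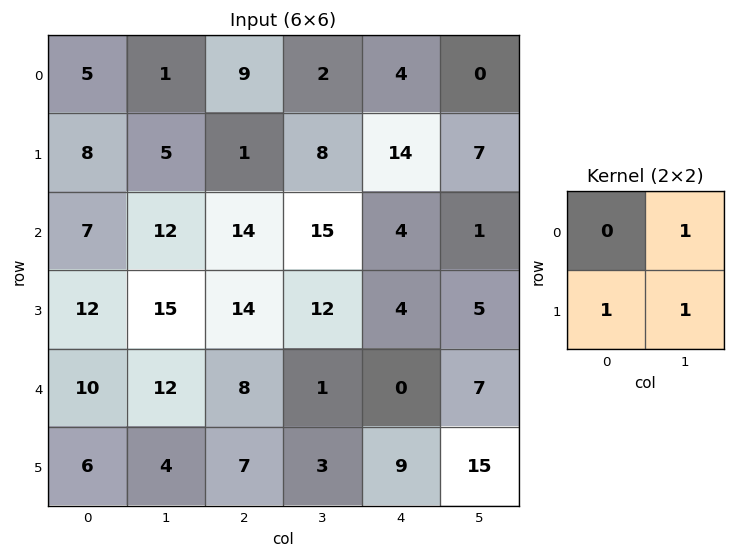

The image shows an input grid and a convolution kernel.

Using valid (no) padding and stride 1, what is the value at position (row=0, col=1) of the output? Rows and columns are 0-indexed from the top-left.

The receptive field on the input at this output position is [1 9 / 5 1]. Elementwise product with the kernel and sum: 9·1 + 5·1 + 1·1.

15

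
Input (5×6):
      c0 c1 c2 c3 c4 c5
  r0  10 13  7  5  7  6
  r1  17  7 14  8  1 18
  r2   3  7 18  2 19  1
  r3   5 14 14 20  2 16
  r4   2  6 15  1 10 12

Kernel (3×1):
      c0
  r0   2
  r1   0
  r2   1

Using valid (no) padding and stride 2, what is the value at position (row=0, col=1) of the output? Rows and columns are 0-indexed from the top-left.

32

The receptive field on the input at this output position is [7 / 14 / 18]. Elementwise product with the kernel and sum: 7·2 + 18·1.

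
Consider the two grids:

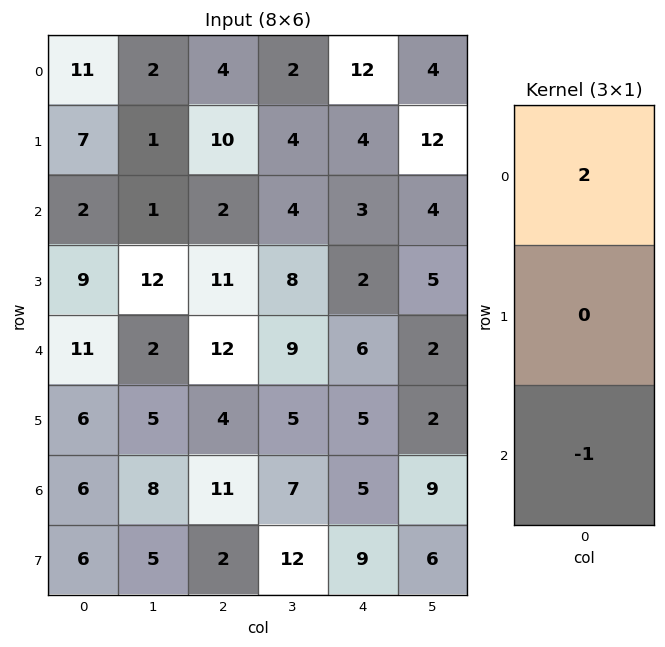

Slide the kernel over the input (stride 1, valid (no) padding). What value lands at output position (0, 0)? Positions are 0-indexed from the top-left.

The receptive field on the input at this output position is [11 / 7 / 2]. Elementwise product with the kernel and sum: 11·2 + 2·-1.

20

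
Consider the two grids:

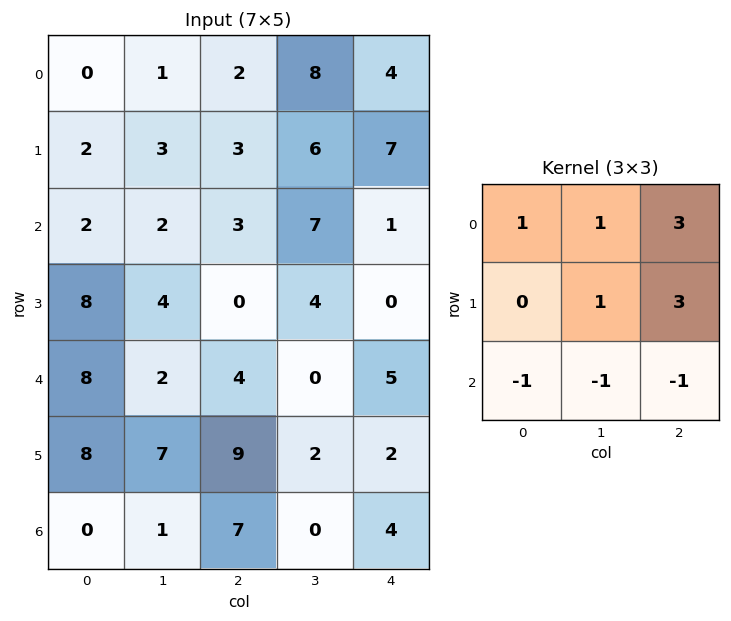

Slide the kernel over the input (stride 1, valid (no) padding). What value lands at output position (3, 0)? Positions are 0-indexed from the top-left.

The receptive field on the input at this output position is [8 4 0 / 8 2 4 / 8 7 9]. Elementwise product with the kernel and sum: 8·1 + 4·1 + 0·3 + 2·1 + 4·3 + 8·-1 + 7·-1 + 9·-1.

2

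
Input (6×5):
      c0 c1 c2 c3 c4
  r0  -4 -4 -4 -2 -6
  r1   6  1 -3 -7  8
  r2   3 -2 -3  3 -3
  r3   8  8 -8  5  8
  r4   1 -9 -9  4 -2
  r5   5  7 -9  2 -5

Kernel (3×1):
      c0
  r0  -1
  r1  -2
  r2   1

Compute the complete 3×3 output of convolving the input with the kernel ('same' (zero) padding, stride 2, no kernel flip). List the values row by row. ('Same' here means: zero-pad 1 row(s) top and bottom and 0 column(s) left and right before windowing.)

14 5 20
-4 1 6
-5 17 -9

Output[0,0]: The receptive field on the zero-padded input at this output position is [0 / -4 / 6]. Elementwise product with the kernel and sum: 0·-1 + -4·-2 + 6·1.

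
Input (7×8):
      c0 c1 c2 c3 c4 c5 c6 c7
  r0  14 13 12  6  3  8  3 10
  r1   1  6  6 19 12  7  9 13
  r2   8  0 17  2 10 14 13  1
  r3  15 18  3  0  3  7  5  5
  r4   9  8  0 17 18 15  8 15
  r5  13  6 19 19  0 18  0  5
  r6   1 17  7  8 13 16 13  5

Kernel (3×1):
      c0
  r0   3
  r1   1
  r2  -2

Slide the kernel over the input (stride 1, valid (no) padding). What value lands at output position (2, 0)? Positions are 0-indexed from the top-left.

21

The receptive field on the input at this output position is [8 / 15 / 9]. Elementwise product with the kernel and sum: 8·3 + 15·1 + 9·-2.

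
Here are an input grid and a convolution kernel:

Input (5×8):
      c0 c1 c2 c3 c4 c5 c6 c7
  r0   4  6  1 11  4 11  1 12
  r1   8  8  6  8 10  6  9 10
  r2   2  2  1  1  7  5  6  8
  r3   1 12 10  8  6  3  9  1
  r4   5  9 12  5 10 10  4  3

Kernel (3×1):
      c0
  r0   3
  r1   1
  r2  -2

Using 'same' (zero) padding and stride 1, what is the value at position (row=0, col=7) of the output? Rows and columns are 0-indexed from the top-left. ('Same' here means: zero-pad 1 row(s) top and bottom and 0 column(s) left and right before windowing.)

-8

The receptive field on the zero-padded input at this output position is [0 / 12 / 10]. Elementwise product with the kernel and sum: 0·3 + 12·1 + 10·-2.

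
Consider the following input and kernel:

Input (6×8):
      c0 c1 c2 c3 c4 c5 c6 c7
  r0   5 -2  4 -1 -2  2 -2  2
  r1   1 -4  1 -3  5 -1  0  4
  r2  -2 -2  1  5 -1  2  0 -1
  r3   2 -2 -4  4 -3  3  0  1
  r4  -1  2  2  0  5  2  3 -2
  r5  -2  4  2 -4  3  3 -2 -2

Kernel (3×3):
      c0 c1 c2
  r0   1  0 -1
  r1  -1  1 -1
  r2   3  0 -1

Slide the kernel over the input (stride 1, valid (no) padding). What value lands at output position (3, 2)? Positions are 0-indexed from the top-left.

-5

The receptive field on the input at this output position is [-4 4 -3 / 2 0 5 / 2 -4 3]. Elementwise product with the kernel and sum: -4·1 + -3·-1 + 2·-1 + 0·1 + 5·-1 + 2·3 + 3·-1.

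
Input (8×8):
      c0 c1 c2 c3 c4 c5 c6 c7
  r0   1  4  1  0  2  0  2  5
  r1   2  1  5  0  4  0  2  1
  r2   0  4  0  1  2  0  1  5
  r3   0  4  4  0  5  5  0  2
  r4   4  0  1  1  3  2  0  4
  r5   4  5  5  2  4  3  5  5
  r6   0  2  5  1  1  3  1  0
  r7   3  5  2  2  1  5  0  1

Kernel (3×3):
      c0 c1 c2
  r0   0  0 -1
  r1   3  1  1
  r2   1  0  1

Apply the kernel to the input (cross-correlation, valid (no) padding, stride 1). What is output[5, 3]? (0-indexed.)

The receptive field on the input at this output position is [2 4 3 / 1 1 3 / 2 1 5]. Elementwise product with the kernel and sum: 3·-1 + 1·3 + 1·1 + 3·1 + 2·1 + 5·1.

11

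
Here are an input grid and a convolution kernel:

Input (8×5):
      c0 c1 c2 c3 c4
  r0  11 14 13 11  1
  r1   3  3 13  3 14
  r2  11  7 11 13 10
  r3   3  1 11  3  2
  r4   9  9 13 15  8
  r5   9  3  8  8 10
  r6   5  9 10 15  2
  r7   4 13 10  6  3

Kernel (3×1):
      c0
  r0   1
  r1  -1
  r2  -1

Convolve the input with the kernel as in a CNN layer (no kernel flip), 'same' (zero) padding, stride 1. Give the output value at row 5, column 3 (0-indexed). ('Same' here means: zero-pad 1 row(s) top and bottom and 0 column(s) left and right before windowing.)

-8

The receptive field on the zero-padded input at this output position is [15 / 8 / 15]. Elementwise product with the kernel and sum: 15·1 + 8·-1 + 15·-1.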